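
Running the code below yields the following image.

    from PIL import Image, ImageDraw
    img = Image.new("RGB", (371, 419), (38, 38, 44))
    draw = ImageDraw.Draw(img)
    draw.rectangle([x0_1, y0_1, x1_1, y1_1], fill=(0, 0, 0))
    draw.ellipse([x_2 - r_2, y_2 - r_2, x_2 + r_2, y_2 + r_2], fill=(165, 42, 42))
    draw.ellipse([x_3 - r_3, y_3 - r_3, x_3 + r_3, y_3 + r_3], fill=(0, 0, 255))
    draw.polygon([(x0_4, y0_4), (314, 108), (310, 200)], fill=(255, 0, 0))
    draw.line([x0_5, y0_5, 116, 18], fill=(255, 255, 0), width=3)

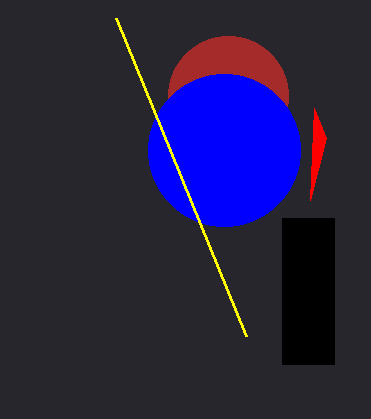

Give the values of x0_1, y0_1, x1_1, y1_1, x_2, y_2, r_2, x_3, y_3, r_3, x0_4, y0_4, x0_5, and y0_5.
x0_1 = 282; y0_1 = 218; x1_1 = 334; y1_1 = 364; x_2 = 228; y_2 = 96; r_2 = 60; x_3 = 224; y_3 = 150; r_3 = 76; x0_4 = 326; y0_4 = 138; x0_5 = 246; y0_5 = 336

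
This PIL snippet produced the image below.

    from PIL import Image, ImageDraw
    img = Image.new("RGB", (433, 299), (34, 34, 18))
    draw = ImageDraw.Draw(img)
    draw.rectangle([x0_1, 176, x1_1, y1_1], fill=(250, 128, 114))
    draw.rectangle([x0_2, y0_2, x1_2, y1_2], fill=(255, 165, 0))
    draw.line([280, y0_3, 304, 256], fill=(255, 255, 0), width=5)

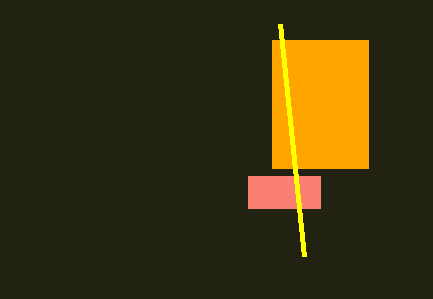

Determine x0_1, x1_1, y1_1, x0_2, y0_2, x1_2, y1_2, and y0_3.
x0_1 = 248, x1_1 = 320, y1_1 = 208, x0_2 = 272, y0_2 = 40, x1_2 = 368, y1_2 = 168, y0_3 = 24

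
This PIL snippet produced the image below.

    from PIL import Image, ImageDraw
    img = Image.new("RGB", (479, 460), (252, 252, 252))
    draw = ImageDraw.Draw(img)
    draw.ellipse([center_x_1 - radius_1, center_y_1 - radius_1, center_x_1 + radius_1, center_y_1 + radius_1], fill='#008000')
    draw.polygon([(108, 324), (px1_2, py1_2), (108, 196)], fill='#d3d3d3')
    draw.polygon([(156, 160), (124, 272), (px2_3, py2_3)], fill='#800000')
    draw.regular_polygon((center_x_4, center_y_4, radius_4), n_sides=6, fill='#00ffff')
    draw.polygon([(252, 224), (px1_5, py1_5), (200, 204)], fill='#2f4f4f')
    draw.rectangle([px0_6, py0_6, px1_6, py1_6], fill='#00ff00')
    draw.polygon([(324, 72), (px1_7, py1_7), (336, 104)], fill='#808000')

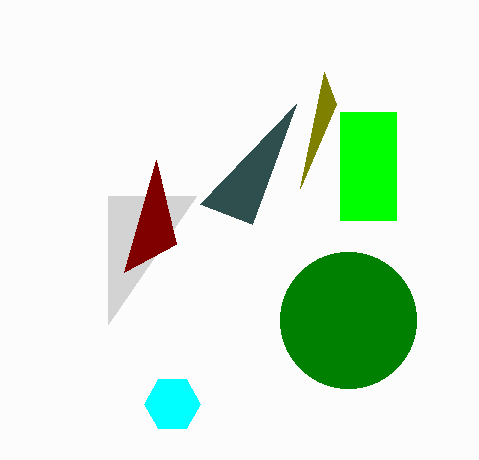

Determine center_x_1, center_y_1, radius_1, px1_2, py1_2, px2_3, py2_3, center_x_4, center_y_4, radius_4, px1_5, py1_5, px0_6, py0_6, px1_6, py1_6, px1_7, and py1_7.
center_x_1 = 348
center_y_1 = 320
radius_1 = 68
px1_2 = 196
py1_2 = 196
px2_3 = 176
py2_3 = 244
center_x_4 = 172
center_y_4 = 404
radius_4 = 28
px1_5 = 296
py1_5 = 104
px0_6 = 340
py0_6 = 112
px1_6 = 396
py1_6 = 220
px1_7 = 300
py1_7 = 188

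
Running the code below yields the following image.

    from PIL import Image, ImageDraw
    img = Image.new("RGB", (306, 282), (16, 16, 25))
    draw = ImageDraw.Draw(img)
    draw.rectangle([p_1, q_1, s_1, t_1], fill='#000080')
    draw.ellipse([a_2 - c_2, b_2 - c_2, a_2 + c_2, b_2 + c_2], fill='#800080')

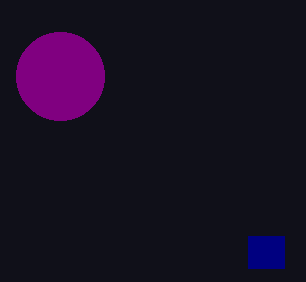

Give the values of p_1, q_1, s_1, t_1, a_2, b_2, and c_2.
p_1 = 248; q_1 = 236; s_1 = 284; t_1 = 268; a_2 = 60; b_2 = 76; c_2 = 44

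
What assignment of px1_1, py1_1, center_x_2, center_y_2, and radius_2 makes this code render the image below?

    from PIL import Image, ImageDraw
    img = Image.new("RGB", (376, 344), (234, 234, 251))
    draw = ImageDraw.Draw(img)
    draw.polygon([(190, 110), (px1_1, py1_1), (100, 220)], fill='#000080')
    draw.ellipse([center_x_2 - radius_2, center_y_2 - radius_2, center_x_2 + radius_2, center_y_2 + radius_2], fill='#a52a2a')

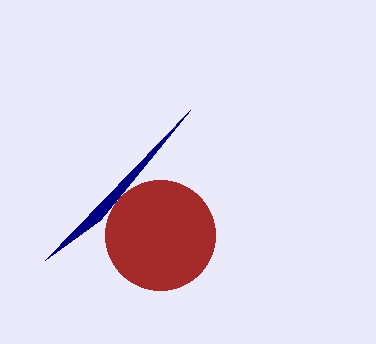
px1_1 = 45, py1_1 = 260, center_x_2 = 160, center_y_2 = 235, radius_2 = 55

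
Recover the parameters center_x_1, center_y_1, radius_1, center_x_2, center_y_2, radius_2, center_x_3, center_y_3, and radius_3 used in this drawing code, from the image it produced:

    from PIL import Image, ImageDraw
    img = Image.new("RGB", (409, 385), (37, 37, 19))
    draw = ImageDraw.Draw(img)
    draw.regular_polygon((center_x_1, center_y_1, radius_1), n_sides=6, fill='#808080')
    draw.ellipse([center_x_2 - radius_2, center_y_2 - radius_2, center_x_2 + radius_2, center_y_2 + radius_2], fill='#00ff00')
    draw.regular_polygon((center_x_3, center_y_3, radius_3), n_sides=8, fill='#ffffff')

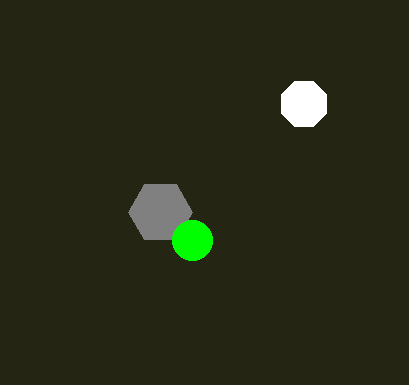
center_x_1 = 160, center_y_1 = 212, radius_1 = 32, center_x_2 = 192, center_y_2 = 240, radius_2 = 20, center_x_3 = 304, center_y_3 = 104, radius_3 = 24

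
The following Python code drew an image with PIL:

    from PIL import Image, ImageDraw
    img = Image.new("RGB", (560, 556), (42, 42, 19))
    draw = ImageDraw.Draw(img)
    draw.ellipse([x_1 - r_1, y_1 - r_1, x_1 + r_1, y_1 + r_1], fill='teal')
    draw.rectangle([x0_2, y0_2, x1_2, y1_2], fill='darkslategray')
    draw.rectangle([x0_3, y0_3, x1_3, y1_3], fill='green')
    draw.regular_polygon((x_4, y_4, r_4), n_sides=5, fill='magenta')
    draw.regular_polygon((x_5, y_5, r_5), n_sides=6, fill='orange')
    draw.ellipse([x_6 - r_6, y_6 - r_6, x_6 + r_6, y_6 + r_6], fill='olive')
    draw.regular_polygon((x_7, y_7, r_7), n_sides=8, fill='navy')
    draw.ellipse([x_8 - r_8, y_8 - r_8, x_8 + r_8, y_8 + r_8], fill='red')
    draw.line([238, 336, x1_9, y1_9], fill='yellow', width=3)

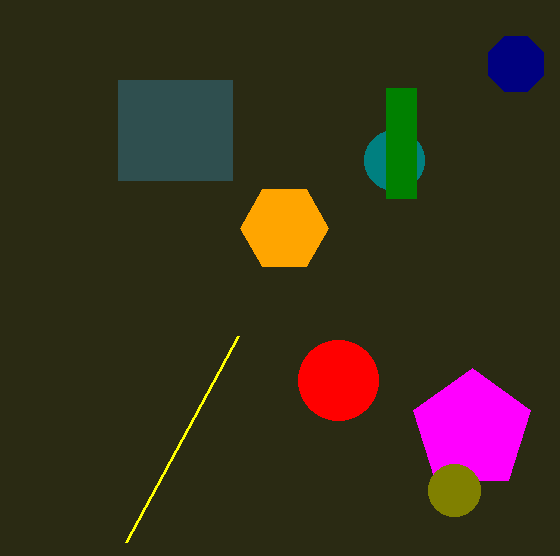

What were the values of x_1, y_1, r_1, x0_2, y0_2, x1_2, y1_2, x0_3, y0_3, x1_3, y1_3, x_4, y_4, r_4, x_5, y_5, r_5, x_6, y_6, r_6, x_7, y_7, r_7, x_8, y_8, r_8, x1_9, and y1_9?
x_1 = 394; y_1 = 160; r_1 = 30; x0_2 = 118; y0_2 = 80; x1_2 = 232; y1_2 = 180; x0_3 = 386; y0_3 = 88; x1_3 = 416; y1_3 = 198; x_4 = 472; y_4 = 430; r_4 = 62; x_5 = 284; y_5 = 228; r_5 = 44; x_6 = 454; y_6 = 490; r_6 = 26; x_7 = 516; y_7 = 64; r_7 = 30; x_8 = 338; y_8 = 380; r_8 = 40; x1_9 = 126; y1_9 = 542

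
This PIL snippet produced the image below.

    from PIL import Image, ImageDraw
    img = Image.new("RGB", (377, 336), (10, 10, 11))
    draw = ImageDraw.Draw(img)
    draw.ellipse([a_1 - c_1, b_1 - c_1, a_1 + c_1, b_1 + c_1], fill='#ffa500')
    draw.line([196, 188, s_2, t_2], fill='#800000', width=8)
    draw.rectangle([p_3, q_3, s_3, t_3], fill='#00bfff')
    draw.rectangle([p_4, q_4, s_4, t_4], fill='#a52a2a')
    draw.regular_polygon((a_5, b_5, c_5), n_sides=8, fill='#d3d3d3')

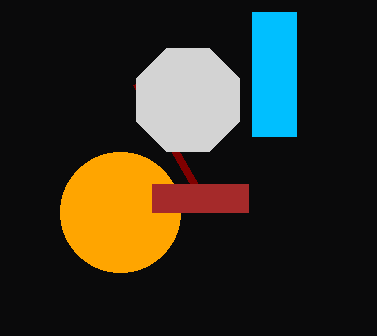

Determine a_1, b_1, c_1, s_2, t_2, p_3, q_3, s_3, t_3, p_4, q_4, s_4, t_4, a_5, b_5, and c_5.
a_1 = 120
b_1 = 212
c_1 = 60
s_2 = 136
t_2 = 84
p_3 = 252
q_3 = 12
s_3 = 296
t_3 = 136
p_4 = 152
q_4 = 184
s_4 = 248
t_4 = 212
a_5 = 188
b_5 = 100
c_5 = 56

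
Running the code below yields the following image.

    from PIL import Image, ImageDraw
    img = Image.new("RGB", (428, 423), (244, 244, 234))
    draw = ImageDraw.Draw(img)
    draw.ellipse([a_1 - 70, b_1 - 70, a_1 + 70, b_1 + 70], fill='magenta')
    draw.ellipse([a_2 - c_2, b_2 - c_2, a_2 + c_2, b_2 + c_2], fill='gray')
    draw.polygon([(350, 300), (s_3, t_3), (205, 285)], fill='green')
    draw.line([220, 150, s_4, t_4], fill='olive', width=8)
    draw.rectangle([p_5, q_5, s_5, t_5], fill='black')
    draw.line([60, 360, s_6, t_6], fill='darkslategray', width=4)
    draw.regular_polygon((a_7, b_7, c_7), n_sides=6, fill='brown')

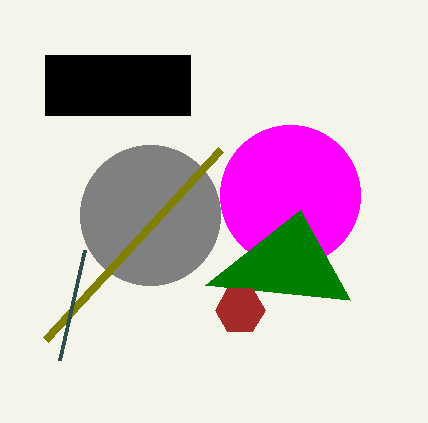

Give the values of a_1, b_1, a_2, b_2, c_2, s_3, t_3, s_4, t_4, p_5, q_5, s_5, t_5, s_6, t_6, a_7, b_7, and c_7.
a_1 = 290
b_1 = 195
a_2 = 150
b_2 = 215
c_2 = 70
s_3 = 300
t_3 = 210
s_4 = 45
t_4 = 340
p_5 = 45
q_5 = 55
s_5 = 190
t_5 = 115
s_6 = 85
t_6 = 250
a_7 = 240
b_7 = 310
c_7 = 25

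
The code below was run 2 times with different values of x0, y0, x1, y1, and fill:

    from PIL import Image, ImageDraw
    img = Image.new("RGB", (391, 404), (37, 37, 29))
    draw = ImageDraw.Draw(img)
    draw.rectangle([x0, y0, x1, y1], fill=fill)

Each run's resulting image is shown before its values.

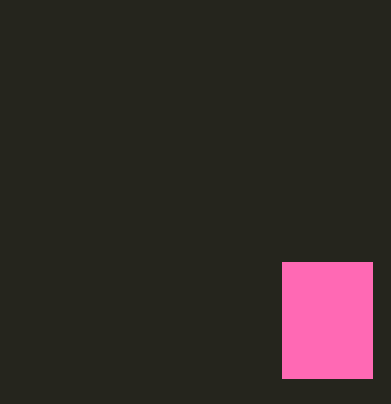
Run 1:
x0 = 282; y0 = 262; x1 = 372; y1 = 378; fill = 'hotpink'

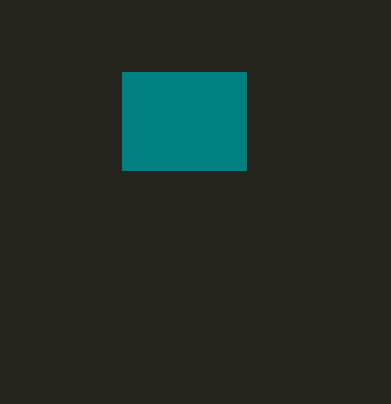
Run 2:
x0 = 122
y0 = 72
x1 = 246
y1 = 170
fill = 'teal'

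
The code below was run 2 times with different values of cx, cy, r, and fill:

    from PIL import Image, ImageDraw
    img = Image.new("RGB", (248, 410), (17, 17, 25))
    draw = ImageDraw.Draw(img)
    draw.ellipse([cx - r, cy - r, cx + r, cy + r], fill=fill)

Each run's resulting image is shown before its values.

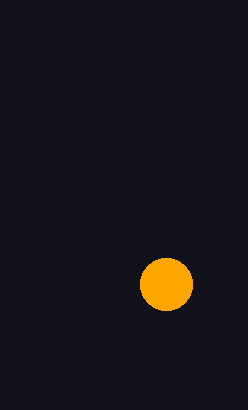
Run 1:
cx = 166; cy = 284; r = 26; fill = 'orange'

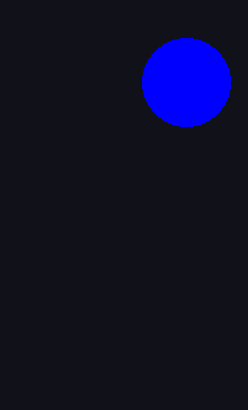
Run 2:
cx = 186
cy = 82
r = 44
fill = 'blue'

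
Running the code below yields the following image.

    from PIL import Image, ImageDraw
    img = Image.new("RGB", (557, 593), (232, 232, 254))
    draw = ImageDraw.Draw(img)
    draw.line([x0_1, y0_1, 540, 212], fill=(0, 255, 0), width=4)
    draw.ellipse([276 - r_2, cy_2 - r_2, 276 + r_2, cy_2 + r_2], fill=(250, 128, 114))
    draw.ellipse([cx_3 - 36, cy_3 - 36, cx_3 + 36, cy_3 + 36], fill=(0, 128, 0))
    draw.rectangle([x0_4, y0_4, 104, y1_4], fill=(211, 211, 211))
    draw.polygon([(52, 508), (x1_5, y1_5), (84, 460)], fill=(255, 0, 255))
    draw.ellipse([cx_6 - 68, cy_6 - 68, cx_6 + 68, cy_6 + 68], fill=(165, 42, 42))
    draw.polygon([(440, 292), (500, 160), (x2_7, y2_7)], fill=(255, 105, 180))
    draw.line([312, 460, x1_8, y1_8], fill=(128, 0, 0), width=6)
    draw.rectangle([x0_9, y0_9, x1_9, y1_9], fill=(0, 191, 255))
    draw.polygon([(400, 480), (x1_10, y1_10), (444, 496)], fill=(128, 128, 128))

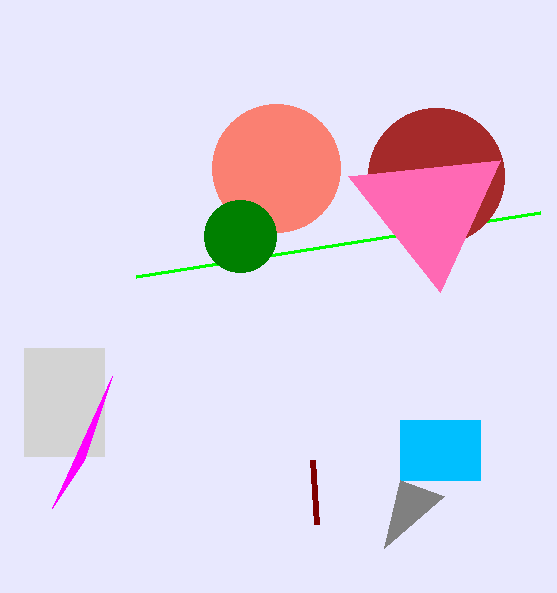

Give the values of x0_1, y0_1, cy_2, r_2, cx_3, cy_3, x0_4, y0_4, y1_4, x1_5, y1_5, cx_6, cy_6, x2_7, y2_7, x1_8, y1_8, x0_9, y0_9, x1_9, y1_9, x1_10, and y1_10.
x0_1 = 136; y0_1 = 276; cy_2 = 168; r_2 = 64; cx_3 = 240; cy_3 = 236; x0_4 = 24; y0_4 = 348; y1_4 = 456; x1_5 = 112; y1_5 = 376; cx_6 = 436; cy_6 = 176; x2_7 = 348; y2_7 = 176; x1_8 = 316; y1_8 = 524; x0_9 = 400; y0_9 = 420; x1_9 = 480; y1_9 = 480; x1_10 = 384; y1_10 = 548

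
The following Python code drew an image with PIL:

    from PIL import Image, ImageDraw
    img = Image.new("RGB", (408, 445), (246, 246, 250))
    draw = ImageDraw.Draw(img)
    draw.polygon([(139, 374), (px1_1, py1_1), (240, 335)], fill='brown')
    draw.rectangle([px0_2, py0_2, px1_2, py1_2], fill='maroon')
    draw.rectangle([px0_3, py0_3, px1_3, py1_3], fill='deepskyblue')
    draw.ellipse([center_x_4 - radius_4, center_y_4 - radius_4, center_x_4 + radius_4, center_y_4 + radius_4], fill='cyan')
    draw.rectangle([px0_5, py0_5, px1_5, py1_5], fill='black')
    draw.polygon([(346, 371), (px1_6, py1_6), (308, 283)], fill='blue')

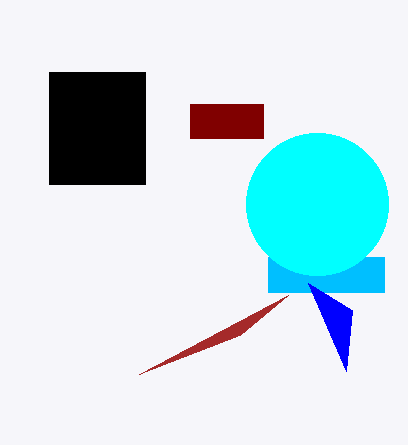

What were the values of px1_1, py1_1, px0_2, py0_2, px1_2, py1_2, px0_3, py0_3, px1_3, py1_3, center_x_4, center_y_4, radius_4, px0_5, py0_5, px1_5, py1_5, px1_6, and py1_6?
px1_1 = 288, py1_1 = 295, px0_2 = 190, py0_2 = 104, px1_2 = 263, py1_2 = 138, px0_3 = 268, py0_3 = 257, px1_3 = 384, py1_3 = 292, center_x_4 = 317, center_y_4 = 204, radius_4 = 71, px0_5 = 49, py0_5 = 72, px1_5 = 145, py1_5 = 184, px1_6 = 352, py1_6 = 310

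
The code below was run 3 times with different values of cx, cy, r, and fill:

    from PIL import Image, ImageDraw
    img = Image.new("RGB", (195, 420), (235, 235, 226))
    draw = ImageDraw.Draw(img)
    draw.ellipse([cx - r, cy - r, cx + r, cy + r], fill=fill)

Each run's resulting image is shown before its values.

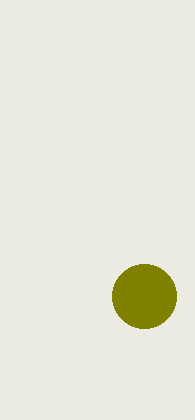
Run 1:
cx = 144; cy = 296; r = 32; fill = 'olive'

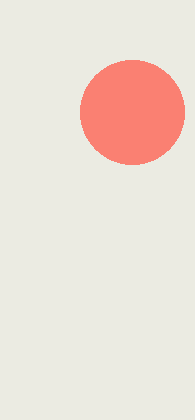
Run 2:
cx = 132; cy = 112; r = 52; fill = 'salmon'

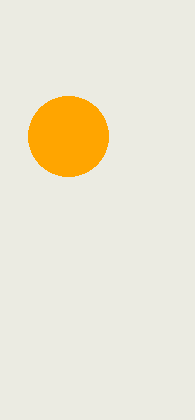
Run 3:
cx = 68
cy = 136
r = 40
fill = 'orange'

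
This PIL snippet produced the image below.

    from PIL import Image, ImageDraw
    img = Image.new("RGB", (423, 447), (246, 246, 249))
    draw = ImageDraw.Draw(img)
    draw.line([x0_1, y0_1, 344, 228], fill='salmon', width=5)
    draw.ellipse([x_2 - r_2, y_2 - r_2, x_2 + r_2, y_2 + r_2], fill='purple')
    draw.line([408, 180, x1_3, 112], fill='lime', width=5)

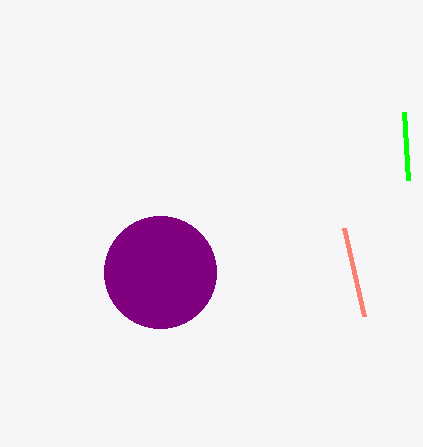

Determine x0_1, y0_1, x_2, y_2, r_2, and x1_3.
x0_1 = 364; y0_1 = 316; x_2 = 160; y_2 = 272; r_2 = 56; x1_3 = 404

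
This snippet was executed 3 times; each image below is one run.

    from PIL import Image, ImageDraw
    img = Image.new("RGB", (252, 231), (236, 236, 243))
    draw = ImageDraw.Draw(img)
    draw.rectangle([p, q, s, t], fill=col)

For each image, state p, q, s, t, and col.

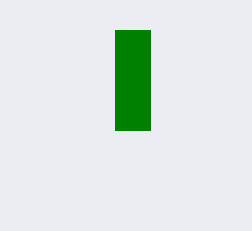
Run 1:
p = 115, q = 30, s = 150, t = 130, col = 'green'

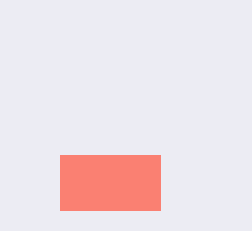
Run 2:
p = 60; q = 155; s = 160; t = 210; col = 'salmon'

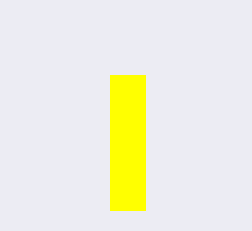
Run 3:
p = 110; q = 75; s = 145; t = 210; col = 'yellow'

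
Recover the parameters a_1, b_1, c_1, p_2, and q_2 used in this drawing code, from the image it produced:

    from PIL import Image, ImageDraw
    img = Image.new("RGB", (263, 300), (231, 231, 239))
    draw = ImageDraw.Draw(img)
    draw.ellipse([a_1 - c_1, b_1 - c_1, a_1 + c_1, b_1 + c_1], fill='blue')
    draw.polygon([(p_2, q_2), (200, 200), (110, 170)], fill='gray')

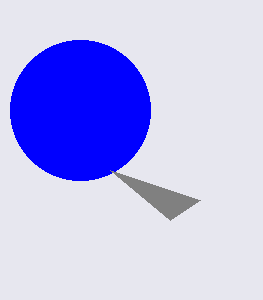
a_1 = 80, b_1 = 110, c_1 = 70, p_2 = 170, q_2 = 220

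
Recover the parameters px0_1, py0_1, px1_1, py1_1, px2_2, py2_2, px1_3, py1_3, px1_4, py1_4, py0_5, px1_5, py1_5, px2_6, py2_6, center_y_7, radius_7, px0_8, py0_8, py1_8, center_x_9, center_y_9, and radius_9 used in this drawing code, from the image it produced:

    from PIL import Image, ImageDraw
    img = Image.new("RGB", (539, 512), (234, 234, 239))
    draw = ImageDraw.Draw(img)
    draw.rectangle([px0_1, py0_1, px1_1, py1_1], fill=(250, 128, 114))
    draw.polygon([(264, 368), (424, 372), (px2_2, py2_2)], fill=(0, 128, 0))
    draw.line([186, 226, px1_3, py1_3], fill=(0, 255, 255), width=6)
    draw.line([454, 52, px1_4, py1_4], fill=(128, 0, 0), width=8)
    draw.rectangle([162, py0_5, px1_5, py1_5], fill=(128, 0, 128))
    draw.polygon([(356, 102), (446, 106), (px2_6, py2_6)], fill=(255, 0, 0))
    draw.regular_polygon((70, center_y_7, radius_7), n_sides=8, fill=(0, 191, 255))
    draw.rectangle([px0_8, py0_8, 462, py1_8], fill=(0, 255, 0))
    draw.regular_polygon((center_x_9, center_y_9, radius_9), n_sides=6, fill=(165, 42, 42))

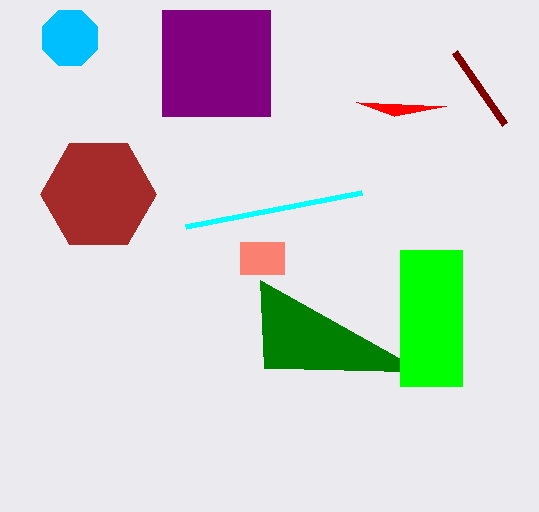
px0_1 = 240
py0_1 = 242
px1_1 = 284
py1_1 = 274
px2_2 = 260
py2_2 = 280
px1_3 = 362
py1_3 = 192
px1_4 = 504
py1_4 = 124
py0_5 = 10
px1_5 = 270
py1_5 = 116
px2_6 = 394
py2_6 = 116
center_y_7 = 38
radius_7 = 30
px0_8 = 400
py0_8 = 250
py1_8 = 386
center_x_9 = 98
center_y_9 = 194
radius_9 = 58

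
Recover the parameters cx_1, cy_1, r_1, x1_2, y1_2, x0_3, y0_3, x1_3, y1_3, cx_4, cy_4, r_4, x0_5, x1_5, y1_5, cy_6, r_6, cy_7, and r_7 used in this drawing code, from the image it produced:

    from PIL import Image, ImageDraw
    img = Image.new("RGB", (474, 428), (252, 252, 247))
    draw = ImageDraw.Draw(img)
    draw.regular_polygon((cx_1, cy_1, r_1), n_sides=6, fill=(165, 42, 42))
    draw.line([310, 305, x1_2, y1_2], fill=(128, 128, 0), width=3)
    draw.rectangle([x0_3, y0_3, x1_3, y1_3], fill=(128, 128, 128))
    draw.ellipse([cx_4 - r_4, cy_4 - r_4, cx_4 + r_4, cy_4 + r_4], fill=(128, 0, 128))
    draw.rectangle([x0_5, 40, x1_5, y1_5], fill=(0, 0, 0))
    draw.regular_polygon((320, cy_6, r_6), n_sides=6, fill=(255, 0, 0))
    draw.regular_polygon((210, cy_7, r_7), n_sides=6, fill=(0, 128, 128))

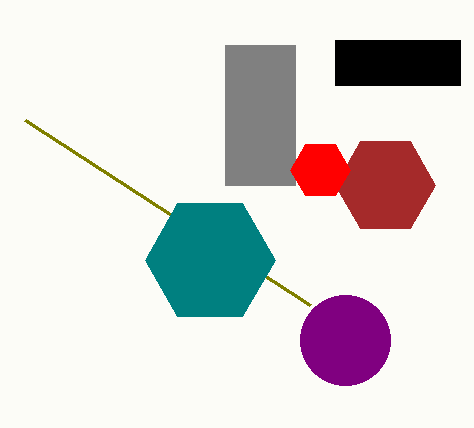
cx_1 = 385
cy_1 = 185
r_1 = 50
x1_2 = 25
y1_2 = 120
x0_3 = 225
y0_3 = 45
x1_3 = 295
y1_3 = 185
cx_4 = 345
cy_4 = 340
r_4 = 45
x0_5 = 335
x1_5 = 460
y1_5 = 85
cy_6 = 170
r_6 = 30
cy_7 = 260
r_7 = 65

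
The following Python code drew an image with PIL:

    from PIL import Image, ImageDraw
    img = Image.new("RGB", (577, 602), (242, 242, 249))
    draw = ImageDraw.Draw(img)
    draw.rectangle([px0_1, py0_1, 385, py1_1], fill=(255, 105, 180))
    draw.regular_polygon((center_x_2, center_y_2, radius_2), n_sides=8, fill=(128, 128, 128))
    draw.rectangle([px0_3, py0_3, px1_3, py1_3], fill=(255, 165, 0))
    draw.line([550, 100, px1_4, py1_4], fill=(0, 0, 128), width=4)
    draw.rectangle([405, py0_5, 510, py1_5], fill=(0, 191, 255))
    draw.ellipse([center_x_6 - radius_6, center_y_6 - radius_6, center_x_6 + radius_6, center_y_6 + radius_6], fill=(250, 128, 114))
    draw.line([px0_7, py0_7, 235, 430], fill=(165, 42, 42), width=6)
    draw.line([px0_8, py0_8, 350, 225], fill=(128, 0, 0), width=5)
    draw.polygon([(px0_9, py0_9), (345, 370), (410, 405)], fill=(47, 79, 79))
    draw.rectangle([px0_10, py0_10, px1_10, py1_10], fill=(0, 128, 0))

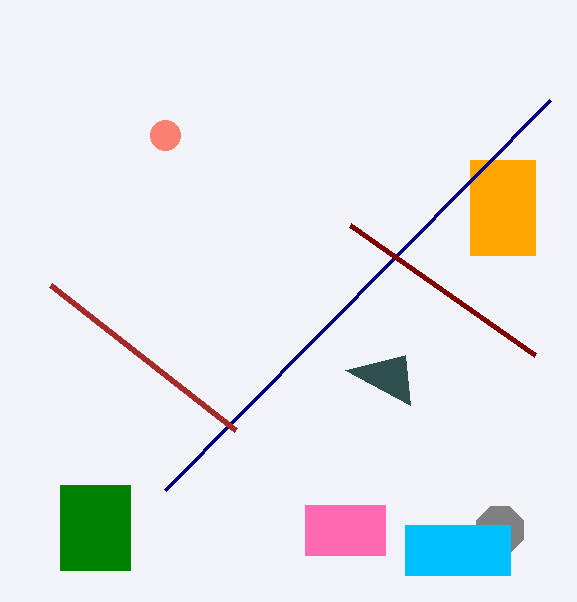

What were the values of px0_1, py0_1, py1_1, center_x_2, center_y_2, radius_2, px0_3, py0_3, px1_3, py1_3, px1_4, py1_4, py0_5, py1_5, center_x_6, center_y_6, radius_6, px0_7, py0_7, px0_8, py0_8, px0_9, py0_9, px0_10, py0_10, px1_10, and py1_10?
px0_1 = 305; py0_1 = 505; py1_1 = 555; center_x_2 = 500; center_y_2 = 530; radius_2 = 25; px0_3 = 470; py0_3 = 160; px1_3 = 535; py1_3 = 255; px1_4 = 165; py1_4 = 490; py0_5 = 525; py1_5 = 575; center_x_6 = 165; center_y_6 = 135; radius_6 = 15; px0_7 = 50; py0_7 = 285; px0_8 = 535; py0_8 = 355; px0_9 = 405; py0_9 = 355; px0_10 = 60; py0_10 = 485; px1_10 = 130; py1_10 = 570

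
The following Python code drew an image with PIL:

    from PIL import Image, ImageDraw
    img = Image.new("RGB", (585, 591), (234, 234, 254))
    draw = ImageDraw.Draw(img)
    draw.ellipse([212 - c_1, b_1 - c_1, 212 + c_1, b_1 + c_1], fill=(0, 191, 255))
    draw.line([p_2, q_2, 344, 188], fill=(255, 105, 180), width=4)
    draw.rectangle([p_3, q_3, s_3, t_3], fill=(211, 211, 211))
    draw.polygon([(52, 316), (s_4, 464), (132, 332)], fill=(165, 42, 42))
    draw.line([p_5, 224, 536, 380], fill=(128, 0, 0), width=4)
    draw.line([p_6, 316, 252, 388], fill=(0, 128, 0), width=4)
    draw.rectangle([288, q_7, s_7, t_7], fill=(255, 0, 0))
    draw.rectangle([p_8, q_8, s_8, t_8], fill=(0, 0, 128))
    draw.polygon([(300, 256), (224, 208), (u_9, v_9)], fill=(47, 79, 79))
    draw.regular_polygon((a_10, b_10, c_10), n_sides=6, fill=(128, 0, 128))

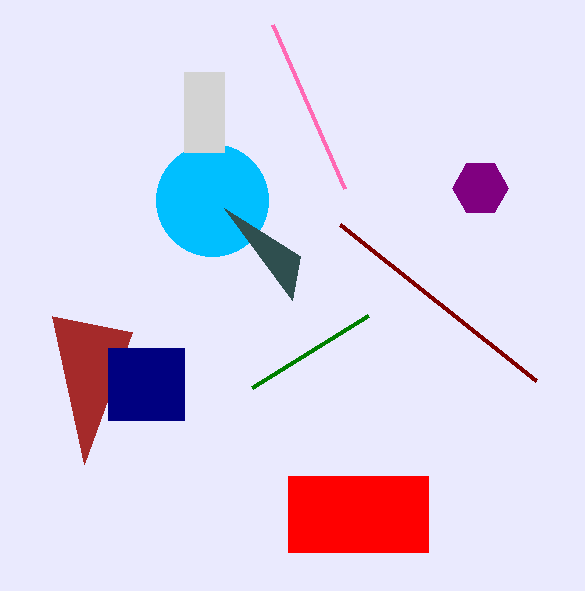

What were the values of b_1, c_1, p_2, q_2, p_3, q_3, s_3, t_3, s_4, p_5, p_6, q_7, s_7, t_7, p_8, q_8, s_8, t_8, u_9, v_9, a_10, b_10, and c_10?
b_1 = 200; c_1 = 56; p_2 = 272; q_2 = 24; p_3 = 184; q_3 = 72; s_3 = 224; t_3 = 152; s_4 = 84; p_5 = 340; p_6 = 368; q_7 = 476; s_7 = 428; t_7 = 552; p_8 = 108; q_8 = 348; s_8 = 184; t_8 = 420; u_9 = 292; v_9 = 300; a_10 = 480; b_10 = 188; c_10 = 28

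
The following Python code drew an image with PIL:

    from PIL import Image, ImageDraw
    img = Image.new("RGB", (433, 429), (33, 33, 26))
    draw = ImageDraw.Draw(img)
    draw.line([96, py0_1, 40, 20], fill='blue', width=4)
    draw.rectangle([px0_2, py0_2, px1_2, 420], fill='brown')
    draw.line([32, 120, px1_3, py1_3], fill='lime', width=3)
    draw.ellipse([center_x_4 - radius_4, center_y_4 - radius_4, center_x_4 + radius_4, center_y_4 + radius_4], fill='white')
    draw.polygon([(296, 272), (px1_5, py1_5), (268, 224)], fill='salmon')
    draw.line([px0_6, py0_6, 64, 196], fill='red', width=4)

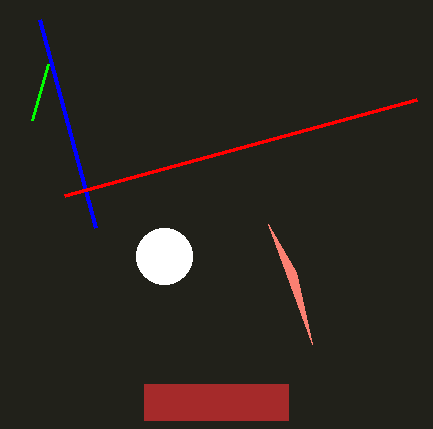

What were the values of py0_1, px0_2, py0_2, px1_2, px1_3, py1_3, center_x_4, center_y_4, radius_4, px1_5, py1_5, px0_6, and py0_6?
py0_1 = 228; px0_2 = 144; py0_2 = 384; px1_2 = 288; px1_3 = 48; py1_3 = 64; center_x_4 = 164; center_y_4 = 256; radius_4 = 28; px1_5 = 312; py1_5 = 344; px0_6 = 416; py0_6 = 100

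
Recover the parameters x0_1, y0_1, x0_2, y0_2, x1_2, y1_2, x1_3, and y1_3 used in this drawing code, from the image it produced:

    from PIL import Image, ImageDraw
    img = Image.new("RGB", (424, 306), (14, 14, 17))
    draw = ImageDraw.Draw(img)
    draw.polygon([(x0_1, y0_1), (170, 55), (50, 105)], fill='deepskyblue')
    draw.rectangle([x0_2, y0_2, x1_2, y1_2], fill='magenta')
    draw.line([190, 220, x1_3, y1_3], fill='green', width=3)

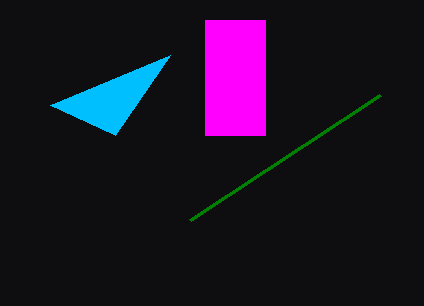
x0_1 = 115
y0_1 = 135
x0_2 = 205
y0_2 = 20
x1_2 = 265
y1_2 = 135
x1_3 = 380
y1_3 = 95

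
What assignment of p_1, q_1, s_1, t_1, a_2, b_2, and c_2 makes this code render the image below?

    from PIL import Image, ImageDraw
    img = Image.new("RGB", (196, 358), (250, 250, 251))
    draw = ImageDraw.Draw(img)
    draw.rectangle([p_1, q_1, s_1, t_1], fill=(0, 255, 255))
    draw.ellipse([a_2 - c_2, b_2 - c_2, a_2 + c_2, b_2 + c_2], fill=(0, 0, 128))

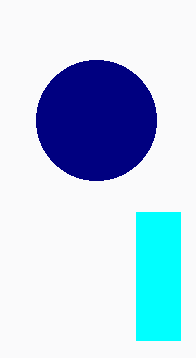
p_1 = 136
q_1 = 212
s_1 = 180
t_1 = 340
a_2 = 96
b_2 = 120
c_2 = 60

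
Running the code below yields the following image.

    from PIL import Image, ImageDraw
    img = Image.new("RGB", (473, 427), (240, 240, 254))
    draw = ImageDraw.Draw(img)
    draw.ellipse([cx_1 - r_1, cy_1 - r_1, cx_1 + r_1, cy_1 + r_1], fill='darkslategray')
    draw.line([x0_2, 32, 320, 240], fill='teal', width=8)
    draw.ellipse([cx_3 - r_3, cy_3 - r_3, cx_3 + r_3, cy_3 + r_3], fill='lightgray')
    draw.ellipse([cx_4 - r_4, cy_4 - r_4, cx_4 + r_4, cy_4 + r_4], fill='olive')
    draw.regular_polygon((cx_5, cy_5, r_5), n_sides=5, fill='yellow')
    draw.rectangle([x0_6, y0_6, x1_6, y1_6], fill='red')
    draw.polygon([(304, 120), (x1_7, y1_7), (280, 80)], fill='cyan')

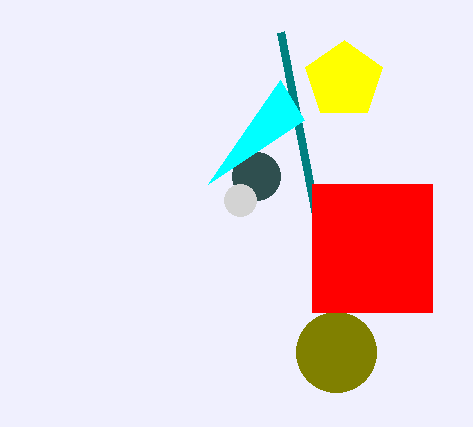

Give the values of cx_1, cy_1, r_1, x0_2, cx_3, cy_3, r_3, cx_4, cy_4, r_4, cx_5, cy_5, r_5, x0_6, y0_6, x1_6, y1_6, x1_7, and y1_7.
cx_1 = 256, cy_1 = 176, r_1 = 24, x0_2 = 280, cx_3 = 240, cy_3 = 200, r_3 = 16, cx_4 = 336, cy_4 = 352, r_4 = 40, cx_5 = 344, cy_5 = 80, r_5 = 40, x0_6 = 312, y0_6 = 184, x1_6 = 432, y1_6 = 312, x1_7 = 208, y1_7 = 184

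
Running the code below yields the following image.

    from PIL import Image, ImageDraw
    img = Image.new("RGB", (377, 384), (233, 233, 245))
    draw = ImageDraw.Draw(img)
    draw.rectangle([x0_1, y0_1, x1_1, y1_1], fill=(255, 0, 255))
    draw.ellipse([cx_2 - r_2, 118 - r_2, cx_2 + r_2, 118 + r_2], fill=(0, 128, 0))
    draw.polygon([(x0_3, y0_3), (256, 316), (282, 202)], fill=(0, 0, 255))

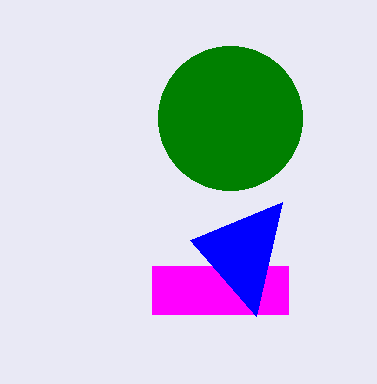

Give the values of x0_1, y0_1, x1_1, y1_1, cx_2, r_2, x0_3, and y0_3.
x0_1 = 152; y0_1 = 266; x1_1 = 288; y1_1 = 314; cx_2 = 230; r_2 = 72; x0_3 = 190; y0_3 = 240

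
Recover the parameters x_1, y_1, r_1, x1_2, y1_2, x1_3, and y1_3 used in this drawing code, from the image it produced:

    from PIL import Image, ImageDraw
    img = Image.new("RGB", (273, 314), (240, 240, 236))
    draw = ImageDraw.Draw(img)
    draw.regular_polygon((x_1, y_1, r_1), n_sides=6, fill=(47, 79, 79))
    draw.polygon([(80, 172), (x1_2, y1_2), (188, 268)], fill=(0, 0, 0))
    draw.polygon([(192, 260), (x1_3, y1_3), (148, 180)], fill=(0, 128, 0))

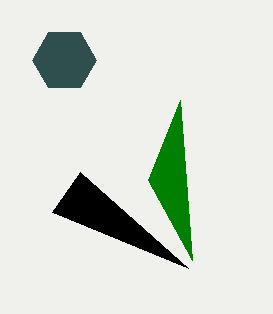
x_1 = 64; y_1 = 60; r_1 = 32; x1_2 = 52; y1_2 = 212; x1_3 = 180; y1_3 = 100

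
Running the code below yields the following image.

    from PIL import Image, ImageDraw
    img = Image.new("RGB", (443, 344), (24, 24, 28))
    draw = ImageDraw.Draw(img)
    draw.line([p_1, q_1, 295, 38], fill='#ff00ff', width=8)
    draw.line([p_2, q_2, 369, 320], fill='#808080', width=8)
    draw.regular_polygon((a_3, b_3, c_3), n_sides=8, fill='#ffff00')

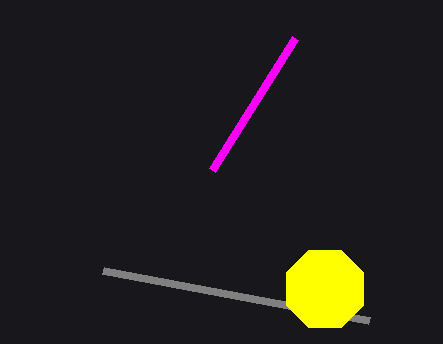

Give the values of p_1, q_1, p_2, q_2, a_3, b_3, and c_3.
p_1 = 212
q_1 = 170
p_2 = 103
q_2 = 270
a_3 = 325
b_3 = 289
c_3 = 42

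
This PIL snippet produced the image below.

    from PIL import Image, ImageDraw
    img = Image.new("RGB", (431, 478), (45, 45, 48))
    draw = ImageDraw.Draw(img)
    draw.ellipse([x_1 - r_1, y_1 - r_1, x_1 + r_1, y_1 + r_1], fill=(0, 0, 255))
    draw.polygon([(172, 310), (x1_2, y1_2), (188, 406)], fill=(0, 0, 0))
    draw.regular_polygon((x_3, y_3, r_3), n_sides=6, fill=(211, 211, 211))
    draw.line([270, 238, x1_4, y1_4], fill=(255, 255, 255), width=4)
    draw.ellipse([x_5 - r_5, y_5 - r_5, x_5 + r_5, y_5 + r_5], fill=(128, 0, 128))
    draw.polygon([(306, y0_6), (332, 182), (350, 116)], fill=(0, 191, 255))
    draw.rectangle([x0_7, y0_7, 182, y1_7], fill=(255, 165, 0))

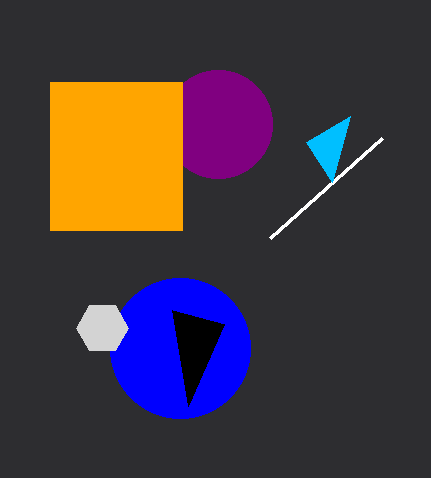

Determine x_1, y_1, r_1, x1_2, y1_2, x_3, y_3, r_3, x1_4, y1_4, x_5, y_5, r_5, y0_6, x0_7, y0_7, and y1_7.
x_1 = 180
y_1 = 348
r_1 = 70
x1_2 = 224
y1_2 = 324
x_3 = 102
y_3 = 328
r_3 = 26
x1_4 = 382
y1_4 = 138
x_5 = 218
y_5 = 124
r_5 = 54
y0_6 = 142
x0_7 = 50
y0_7 = 82
y1_7 = 230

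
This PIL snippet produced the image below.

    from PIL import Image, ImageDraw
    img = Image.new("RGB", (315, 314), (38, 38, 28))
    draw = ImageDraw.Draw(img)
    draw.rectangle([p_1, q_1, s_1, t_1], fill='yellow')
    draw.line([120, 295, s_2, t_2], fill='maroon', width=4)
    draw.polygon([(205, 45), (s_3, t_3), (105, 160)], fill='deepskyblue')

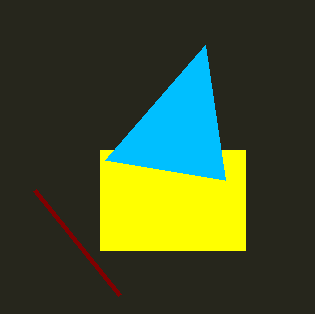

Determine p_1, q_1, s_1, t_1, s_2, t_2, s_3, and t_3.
p_1 = 100, q_1 = 150, s_1 = 245, t_1 = 250, s_2 = 35, t_2 = 190, s_3 = 225, t_3 = 180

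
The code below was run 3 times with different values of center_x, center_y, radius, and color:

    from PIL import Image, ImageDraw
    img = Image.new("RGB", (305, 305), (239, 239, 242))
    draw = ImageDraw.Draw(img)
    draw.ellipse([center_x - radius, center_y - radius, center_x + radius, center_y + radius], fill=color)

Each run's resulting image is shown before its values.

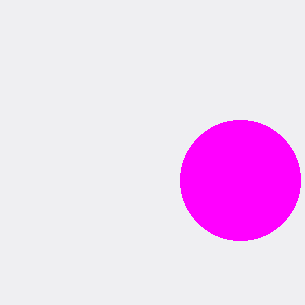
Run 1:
center_x = 240; center_y = 180; radius = 60; color = 'magenta'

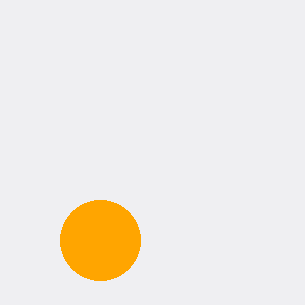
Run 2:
center_x = 100, center_y = 240, radius = 40, color = 'orange'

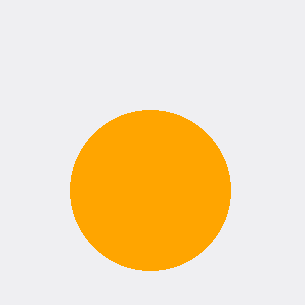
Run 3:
center_x = 150
center_y = 190
radius = 80
color = 'orange'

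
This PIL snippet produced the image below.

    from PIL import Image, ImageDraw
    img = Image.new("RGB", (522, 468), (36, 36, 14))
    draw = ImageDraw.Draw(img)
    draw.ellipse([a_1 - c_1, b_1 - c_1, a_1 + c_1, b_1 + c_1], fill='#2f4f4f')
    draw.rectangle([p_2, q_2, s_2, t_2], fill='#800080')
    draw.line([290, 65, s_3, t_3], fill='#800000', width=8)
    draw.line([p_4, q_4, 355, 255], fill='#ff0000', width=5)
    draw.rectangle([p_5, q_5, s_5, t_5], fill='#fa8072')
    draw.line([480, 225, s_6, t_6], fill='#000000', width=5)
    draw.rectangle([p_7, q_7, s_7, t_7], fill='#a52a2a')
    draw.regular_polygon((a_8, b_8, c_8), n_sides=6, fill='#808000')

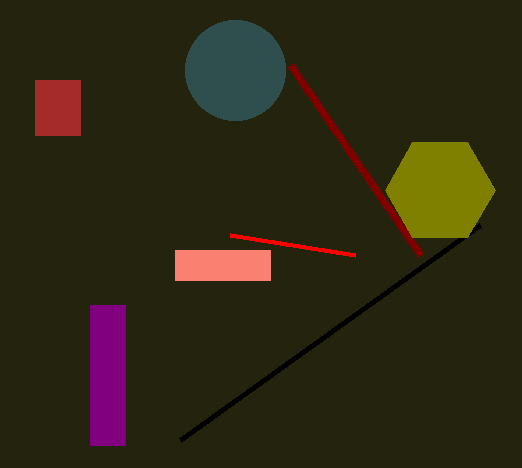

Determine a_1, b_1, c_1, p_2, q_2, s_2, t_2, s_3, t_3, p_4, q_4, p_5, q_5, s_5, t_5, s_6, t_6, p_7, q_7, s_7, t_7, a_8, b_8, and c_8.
a_1 = 235; b_1 = 70; c_1 = 50; p_2 = 90; q_2 = 305; s_2 = 125; t_2 = 445; s_3 = 420; t_3 = 255; p_4 = 230; q_4 = 235; p_5 = 175; q_5 = 250; s_5 = 270; t_5 = 280; s_6 = 180; t_6 = 440; p_7 = 35; q_7 = 80; s_7 = 80; t_7 = 135; a_8 = 440; b_8 = 190; c_8 = 55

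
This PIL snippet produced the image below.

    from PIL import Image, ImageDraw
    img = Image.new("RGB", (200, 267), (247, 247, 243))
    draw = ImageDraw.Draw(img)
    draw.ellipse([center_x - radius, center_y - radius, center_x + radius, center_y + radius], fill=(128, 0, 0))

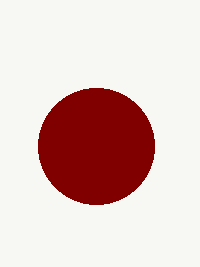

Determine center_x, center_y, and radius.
center_x = 96; center_y = 146; radius = 58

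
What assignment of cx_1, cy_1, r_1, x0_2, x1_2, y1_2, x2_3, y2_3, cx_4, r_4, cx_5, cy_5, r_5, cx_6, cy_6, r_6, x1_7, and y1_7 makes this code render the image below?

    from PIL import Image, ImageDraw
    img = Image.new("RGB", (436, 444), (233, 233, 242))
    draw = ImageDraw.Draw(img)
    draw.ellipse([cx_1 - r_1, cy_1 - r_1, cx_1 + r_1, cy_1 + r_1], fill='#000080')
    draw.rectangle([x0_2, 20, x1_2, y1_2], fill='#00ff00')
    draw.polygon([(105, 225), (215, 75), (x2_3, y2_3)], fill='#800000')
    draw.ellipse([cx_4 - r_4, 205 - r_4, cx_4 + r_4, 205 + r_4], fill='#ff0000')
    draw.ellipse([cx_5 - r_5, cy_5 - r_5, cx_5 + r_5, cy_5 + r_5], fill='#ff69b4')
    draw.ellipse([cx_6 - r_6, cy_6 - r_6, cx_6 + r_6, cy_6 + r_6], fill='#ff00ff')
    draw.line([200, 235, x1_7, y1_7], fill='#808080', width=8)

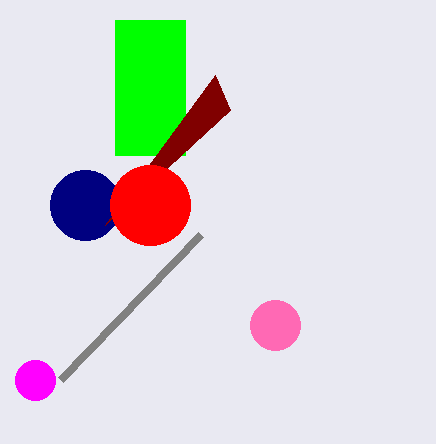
cx_1 = 85
cy_1 = 205
r_1 = 35
x0_2 = 115
x1_2 = 185
y1_2 = 155
x2_3 = 230
y2_3 = 110
cx_4 = 150
r_4 = 40
cx_5 = 275
cy_5 = 325
r_5 = 25
cx_6 = 35
cy_6 = 380
r_6 = 20
x1_7 = 60
y1_7 = 380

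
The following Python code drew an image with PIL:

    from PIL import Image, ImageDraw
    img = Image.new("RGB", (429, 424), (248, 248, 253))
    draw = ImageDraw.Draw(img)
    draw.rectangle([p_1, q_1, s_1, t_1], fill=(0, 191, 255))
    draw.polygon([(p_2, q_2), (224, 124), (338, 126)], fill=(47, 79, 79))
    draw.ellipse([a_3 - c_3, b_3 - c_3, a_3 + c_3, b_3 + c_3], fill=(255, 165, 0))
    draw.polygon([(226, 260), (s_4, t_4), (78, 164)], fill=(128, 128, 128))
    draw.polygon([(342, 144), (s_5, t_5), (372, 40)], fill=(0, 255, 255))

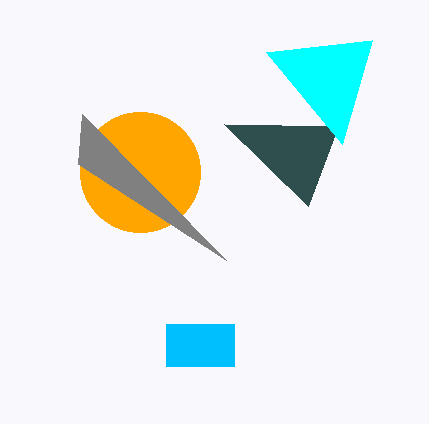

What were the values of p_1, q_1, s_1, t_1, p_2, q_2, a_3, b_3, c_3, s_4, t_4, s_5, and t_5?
p_1 = 166, q_1 = 324, s_1 = 234, t_1 = 366, p_2 = 308, q_2 = 206, a_3 = 140, b_3 = 172, c_3 = 60, s_4 = 82, t_4 = 114, s_5 = 266, t_5 = 52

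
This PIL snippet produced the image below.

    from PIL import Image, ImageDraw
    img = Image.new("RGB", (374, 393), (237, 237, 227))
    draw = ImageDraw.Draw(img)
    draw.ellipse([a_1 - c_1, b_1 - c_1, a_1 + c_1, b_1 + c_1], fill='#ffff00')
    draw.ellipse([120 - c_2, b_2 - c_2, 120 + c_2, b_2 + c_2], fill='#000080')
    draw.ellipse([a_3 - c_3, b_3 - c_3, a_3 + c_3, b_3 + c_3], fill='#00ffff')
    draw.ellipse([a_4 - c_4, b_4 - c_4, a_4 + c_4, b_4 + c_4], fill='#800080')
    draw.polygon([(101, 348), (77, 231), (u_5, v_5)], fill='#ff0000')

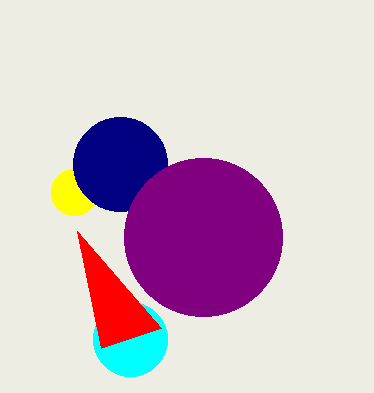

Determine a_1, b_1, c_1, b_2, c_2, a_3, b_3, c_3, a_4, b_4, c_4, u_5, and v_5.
a_1 = 74; b_1 = 192; c_1 = 23; b_2 = 164; c_2 = 47; a_3 = 130; b_3 = 339; c_3 = 37; a_4 = 203; b_4 = 237; c_4 = 79; u_5 = 161; v_5 = 328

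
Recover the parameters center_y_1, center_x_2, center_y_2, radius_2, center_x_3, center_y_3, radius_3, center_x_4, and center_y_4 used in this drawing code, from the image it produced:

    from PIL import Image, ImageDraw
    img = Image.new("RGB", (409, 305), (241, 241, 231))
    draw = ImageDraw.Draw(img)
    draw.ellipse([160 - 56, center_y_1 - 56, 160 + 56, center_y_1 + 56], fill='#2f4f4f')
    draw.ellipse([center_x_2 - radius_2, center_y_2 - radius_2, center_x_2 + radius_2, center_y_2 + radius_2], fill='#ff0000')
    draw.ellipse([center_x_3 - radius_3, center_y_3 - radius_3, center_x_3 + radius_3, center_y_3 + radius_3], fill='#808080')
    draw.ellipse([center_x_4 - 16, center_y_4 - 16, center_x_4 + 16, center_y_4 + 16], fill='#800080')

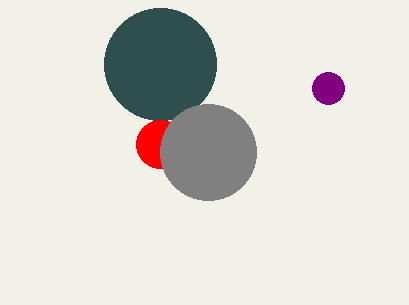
center_y_1 = 64; center_x_2 = 160; center_y_2 = 144; radius_2 = 24; center_x_3 = 208; center_y_3 = 152; radius_3 = 48; center_x_4 = 328; center_y_4 = 88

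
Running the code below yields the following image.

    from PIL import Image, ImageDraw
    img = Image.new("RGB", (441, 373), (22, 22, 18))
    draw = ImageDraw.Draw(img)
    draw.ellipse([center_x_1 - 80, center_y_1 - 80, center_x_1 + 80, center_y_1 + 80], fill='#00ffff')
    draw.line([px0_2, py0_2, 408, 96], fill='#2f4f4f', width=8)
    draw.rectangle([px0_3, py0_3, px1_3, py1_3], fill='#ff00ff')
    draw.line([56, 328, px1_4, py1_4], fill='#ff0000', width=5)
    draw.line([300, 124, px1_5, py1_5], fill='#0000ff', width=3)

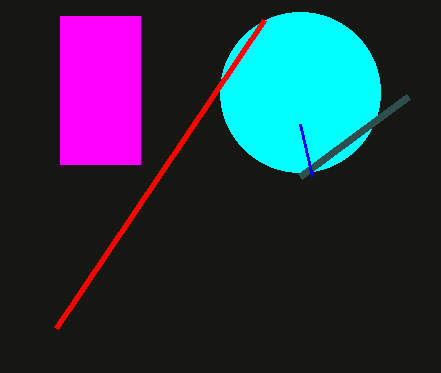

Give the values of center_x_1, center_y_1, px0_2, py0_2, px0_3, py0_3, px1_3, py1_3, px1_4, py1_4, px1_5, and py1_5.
center_x_1 = 300; center_y_1 = 92; px0_2 = 300; py0_2 = 176; px0_3 = 60; py0_3 = 16; px1_3 = 140; py1_3 = 164; px1_4 = 264; py1_4 = 20; px1_5 = 312; py1_5 = 176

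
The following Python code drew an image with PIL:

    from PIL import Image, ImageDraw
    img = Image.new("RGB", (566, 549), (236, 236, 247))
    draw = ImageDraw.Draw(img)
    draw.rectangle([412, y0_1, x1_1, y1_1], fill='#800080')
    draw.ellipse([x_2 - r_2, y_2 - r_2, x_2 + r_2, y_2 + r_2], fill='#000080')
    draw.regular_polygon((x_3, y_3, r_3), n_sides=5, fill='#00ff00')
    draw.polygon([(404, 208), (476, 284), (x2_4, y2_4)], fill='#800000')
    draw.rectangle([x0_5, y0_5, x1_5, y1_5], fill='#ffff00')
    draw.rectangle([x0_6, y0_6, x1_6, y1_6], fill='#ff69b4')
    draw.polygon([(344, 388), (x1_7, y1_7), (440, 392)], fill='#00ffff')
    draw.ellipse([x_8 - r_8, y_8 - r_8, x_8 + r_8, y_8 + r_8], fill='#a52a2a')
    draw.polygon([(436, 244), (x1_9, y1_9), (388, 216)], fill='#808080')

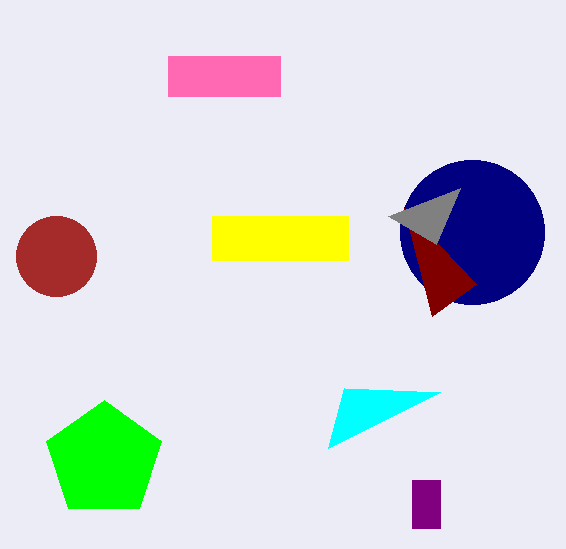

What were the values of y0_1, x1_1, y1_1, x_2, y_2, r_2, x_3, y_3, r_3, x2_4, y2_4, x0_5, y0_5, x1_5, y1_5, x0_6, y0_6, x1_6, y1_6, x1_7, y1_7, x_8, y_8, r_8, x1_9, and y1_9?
y0_1 = 480
x1_1 = 440
y1_1 = 528
x_2 = 472
y_2 = 232
r_2 = 72
x_3 = 104
y_3 = 460
r_3 = 60
x2_4 = 432
y2_4 = 316
x0_5 = 212
y0_5 = 216
x1_5 = 348
y1_5 = 260
x0_6 = 168
y0_6 = 56
x1_6 = 280
y1_6 = 96
x1_7 = 328
y1_7 = 448
x_8 = 56
y_8 = 256
r_8 = 40
x1_9 = 460
y1_9 = 188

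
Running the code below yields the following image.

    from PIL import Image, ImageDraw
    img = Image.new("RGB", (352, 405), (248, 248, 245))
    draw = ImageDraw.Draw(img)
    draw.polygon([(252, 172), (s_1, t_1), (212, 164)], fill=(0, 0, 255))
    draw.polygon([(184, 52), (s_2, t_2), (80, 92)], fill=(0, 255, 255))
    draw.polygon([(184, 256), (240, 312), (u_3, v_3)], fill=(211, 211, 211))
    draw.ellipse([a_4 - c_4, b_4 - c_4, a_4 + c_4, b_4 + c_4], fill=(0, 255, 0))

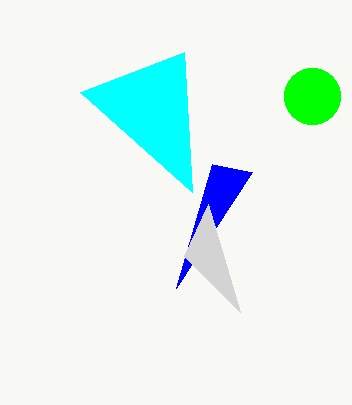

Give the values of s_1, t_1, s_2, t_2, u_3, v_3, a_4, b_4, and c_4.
s_1 = 176, t_1 = 288, s_2 = 192, t_2 = 192, u_3 = 208, v_3 = 204, a_4 = 312, b_4 = 96, c_4 = 28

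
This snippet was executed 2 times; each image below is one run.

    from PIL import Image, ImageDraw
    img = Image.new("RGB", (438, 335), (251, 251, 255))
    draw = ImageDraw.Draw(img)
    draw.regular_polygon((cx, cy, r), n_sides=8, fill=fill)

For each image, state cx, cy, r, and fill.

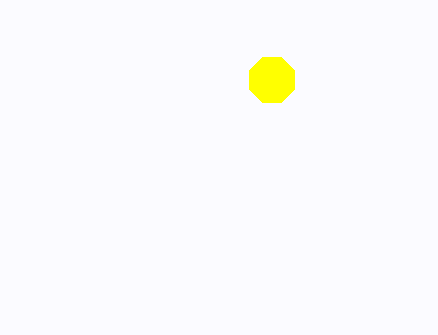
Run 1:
cx = 272, cy = 80, r = 24, fill = 'yellow'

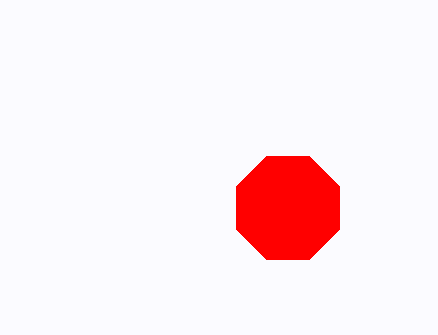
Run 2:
cx = 288
cy = 208
r = 56
fill = 'red'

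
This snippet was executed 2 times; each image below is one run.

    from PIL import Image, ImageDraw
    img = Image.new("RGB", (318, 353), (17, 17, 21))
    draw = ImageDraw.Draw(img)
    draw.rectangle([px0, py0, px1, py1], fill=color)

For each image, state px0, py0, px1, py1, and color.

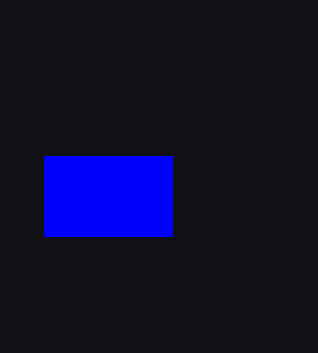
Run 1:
px0 = 44, py0 = 156, px1 = 172, py1 = 236, color = 'blue'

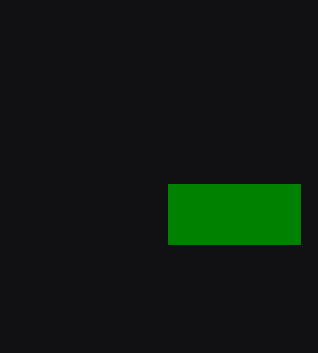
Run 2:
px0 = 168, py0 = 184, px1 = 300, py1 = 244, color = 'green'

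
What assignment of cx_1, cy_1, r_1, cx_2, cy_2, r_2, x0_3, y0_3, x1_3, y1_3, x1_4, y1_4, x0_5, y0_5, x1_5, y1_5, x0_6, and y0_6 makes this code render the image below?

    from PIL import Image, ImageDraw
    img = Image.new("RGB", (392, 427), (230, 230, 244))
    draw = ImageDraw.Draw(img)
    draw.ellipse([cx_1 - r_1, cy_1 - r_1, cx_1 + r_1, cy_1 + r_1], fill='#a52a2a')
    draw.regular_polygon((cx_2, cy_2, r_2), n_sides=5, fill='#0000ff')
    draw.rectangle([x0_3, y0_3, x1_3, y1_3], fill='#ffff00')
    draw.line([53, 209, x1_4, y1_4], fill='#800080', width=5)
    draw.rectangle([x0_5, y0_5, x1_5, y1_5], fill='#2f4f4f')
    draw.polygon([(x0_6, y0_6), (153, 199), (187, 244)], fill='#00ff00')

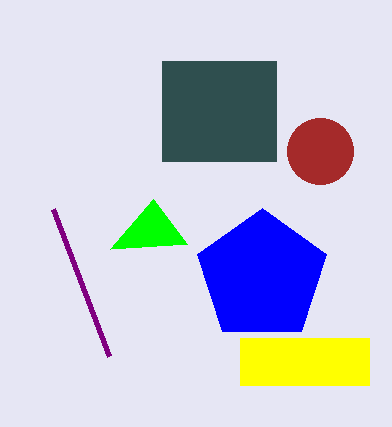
cx_1 = 320, cy_1 = 151, r_1 = 33, cx_2 = 262, cy_2 = 276, r_2 = 68, x0_3 = 240, y0_3 = 338, x1_3 = 369, y1_3 = 385, x1_4 = 109, y1_4 = 356, x0_5 = 162, y0_5 = 61, x1_5 = 276, y1_5 = 161, x0_6 = 110, y0_6 = 249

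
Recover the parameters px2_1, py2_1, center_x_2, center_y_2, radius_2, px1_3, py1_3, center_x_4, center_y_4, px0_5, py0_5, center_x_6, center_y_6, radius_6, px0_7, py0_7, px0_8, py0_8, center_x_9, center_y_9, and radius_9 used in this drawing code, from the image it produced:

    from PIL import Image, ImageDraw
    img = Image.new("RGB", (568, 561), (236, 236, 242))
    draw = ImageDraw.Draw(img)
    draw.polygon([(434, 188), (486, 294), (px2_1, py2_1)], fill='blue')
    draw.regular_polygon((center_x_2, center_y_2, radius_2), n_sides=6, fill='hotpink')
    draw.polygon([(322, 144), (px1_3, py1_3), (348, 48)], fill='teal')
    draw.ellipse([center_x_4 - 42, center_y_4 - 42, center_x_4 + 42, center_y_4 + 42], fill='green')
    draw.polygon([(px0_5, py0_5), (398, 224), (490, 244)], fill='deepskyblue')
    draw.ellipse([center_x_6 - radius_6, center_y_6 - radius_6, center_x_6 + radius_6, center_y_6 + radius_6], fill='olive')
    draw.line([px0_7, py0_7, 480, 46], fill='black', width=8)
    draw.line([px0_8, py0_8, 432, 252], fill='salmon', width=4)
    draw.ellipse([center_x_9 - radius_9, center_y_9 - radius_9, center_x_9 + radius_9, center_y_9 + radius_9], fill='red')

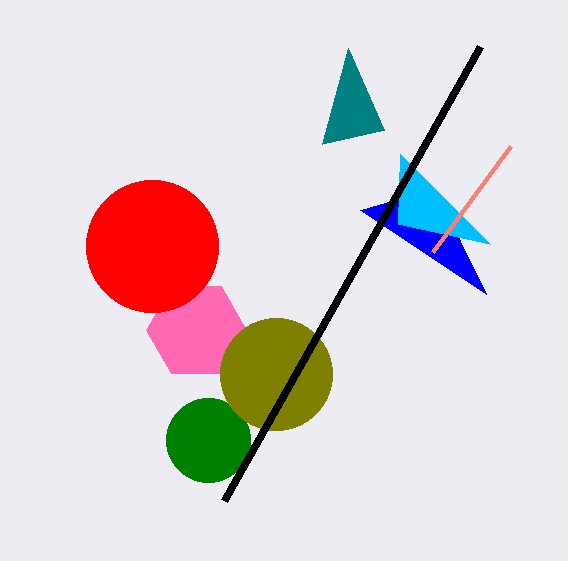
px2_1 = 360; py2_1 = 210; center_x_2 = 196; center_y_2 = 330; radius_2 = 50; px1_3 = 384; py1_3 = 130; center_x_4 = 208; center_y_4 = 440; px0_5 = 400; py0_5 = 154; center_x_6 = 276; center_y_6 = 374; radius_6 = 56; px0_7 = 224; py0_7 = 500; px0_8 = 510; py0_8 = 146; center_x_9 = 152; center_y_9 = 246; radius_9 = 66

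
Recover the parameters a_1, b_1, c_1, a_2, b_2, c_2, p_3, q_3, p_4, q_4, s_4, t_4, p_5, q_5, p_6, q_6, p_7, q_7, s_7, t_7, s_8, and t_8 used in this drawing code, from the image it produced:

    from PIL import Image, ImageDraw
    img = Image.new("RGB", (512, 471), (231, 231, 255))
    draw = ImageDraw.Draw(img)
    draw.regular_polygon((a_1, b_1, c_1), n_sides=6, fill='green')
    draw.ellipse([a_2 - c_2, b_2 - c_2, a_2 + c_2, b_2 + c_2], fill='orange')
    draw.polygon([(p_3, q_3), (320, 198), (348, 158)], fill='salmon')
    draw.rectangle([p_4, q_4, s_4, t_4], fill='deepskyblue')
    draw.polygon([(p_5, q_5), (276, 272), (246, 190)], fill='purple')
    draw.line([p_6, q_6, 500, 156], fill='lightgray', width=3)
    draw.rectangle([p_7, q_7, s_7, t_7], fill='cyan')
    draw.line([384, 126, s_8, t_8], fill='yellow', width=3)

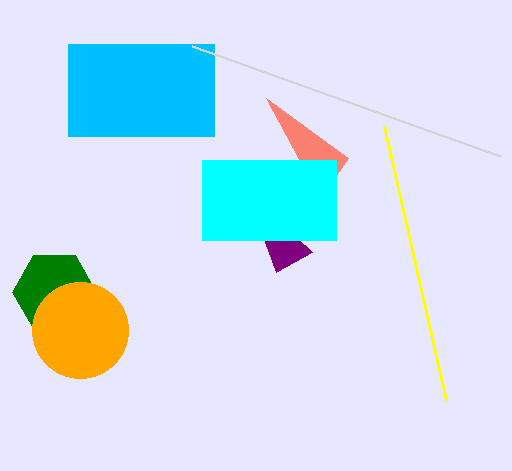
a_1 = 54; b_1 = 292; c_1 = 42; a_2 = 80; b_2 = 330; c_2 = 48; p_3 = 266; q_3 = 98; p_4 = 68; q_4 = 44; s_4 = 214; t_4 = 136; p_5 = 312; q_5 = 252; p_6 = 192; q_6 = 46; p_7 = 202; q_7 = 160; s_7 = 336; t_7 = 240; s_8 = 446; t_8 = 400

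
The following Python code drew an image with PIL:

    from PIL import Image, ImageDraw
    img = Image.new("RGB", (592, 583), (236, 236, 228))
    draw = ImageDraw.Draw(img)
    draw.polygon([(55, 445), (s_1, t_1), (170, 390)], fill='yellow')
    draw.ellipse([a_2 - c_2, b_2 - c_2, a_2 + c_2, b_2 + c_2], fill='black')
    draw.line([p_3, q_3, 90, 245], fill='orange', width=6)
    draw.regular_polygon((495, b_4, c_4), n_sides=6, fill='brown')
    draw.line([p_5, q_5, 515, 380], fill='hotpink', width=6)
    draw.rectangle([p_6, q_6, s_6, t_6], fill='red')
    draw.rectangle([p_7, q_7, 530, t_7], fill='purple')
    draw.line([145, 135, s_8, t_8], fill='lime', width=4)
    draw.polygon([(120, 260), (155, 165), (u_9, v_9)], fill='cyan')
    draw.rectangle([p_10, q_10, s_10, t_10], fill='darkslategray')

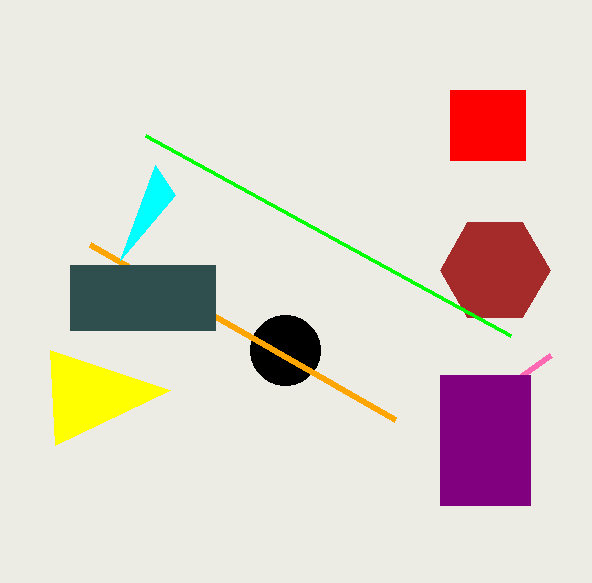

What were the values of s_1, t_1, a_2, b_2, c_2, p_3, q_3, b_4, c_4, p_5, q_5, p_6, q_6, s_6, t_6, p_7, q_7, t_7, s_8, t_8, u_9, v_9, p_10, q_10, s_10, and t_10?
s_1 = 50; t_1 = 350; a_2 = 285; b_2 = 350; c_2 = 35; p_3 = 395; q_3 = 420; b_4 = 270; c_4 = 55; p_5 = 550; q_5 = 355; p_6 = 450; q_6 = 90; s_6 = 525; t_6 = 160; p_7 = 440; q_7 = 375; t_7 = 505; s_8 = 510; t_8 = 335; u_9 = 175; v_9 = 195; p_10 = 70; q_10 = 265; s_10 = 215; t_10 = 330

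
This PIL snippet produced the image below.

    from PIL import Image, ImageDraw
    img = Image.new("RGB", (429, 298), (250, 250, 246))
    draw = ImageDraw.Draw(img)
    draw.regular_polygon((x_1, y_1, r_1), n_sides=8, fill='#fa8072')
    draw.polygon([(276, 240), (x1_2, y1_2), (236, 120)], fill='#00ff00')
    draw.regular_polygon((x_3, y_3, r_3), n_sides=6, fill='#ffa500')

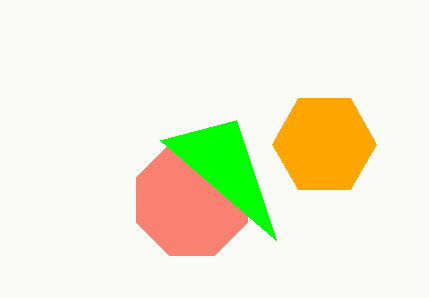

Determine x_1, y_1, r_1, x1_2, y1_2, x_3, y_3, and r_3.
x_1 = 192; y_1 = 200; r_1 = 60; x1_2 = 160; y1_2 = 140; x_3 = 324; y_3 = 144; r_3 = 52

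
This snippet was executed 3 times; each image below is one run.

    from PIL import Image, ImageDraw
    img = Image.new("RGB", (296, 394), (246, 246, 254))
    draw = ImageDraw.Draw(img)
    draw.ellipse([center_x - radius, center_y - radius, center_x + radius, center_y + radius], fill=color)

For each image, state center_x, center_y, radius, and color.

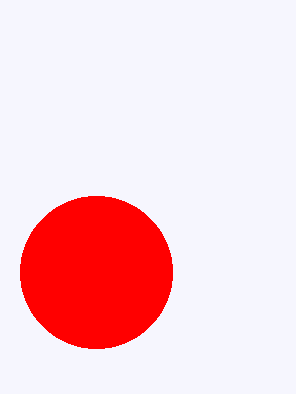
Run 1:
center_x = 96, center_y = 272, radius = 76, color = 'red'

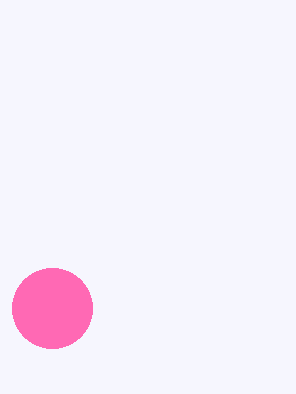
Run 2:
center_x = 52; center_y = 308; radius = 40; color = 'hotpink'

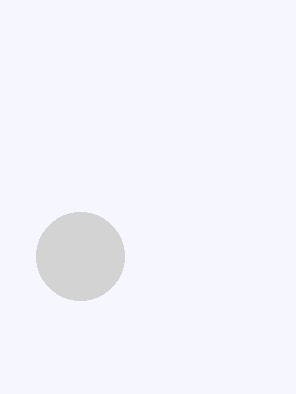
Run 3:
center_x = 80; center_y = 256; radius = 44; color = 'lightgray'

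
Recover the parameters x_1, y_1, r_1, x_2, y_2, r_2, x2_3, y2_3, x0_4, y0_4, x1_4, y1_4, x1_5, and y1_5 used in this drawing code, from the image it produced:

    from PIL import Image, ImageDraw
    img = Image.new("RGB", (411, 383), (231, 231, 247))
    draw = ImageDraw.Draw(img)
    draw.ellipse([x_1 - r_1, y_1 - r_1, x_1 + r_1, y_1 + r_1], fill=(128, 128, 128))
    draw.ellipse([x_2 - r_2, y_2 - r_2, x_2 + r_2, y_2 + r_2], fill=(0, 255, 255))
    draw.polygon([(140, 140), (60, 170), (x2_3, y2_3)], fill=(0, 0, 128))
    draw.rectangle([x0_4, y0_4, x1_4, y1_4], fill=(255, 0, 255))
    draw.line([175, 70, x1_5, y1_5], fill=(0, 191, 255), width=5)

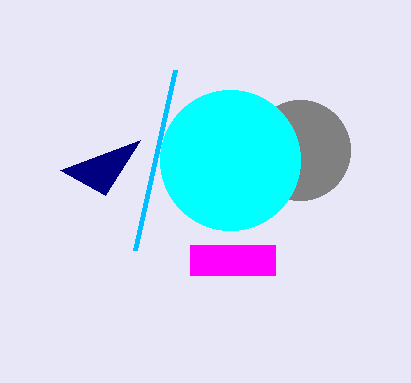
x_1 = 300, y_1 = 150, r_1 = 50, x_2 = 230, y_2 = 160, r_2 = 70, x2_3 = 105, y2_3 = 195, x0_4 = 190, y0_4 = 245, x1_4 = 275, y1_4 = 275, x1_5 = 135, y1_5 = 250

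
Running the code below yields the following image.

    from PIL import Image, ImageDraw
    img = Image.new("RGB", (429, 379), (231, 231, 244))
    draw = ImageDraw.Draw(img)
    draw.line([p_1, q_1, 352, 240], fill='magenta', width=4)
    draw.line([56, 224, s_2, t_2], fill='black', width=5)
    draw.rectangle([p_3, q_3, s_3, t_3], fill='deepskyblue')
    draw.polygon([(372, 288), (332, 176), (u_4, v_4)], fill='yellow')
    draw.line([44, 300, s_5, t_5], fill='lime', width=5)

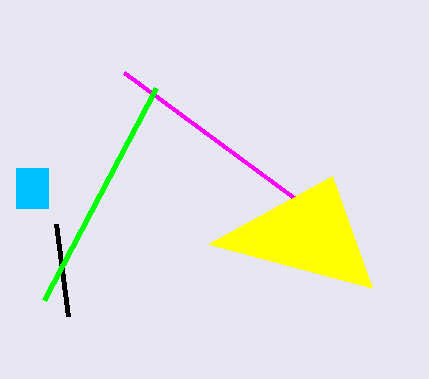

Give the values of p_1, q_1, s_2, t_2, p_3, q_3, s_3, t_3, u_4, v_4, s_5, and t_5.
p_1 = 124; q_1 = 72; s_2 = 68; t_2 = 316; p_3 = 16; q_3 = 168; s_3 = 48; t_3 = 208; u_4 = 208; v_4 = 244; s_5 = 156; t_5 = 88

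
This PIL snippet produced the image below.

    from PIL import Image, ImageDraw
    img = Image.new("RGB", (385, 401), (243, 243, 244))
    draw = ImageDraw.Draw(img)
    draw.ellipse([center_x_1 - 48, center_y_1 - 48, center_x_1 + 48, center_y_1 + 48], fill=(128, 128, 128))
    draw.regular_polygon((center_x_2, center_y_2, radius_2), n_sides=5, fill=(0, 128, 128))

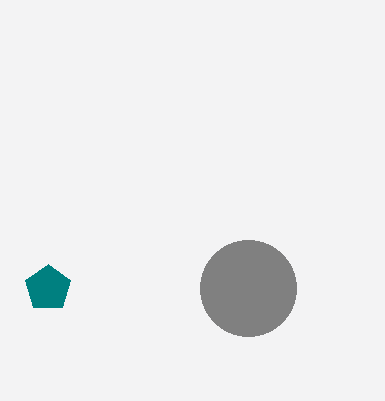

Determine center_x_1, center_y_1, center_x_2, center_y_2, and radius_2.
center_x_1 = 248; center_y_1 = 288; center_x_2 = 48; center_y_2 = 288; radius_2 = 24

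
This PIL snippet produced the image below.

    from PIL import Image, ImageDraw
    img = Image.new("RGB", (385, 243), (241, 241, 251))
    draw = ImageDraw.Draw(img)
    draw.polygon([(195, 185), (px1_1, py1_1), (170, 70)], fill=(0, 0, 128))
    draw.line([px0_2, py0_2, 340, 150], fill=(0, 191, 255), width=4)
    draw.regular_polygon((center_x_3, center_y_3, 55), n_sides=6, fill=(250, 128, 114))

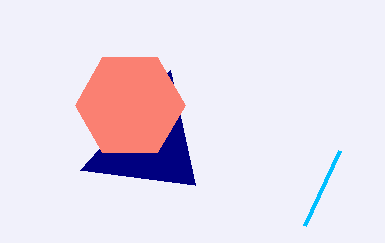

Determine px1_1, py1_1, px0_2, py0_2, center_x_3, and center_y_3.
px1_1 = 80; py1_1 = 170; px0_2 = 305; py0_2 = 225; center_x_3 = 130; center_y_3 = 105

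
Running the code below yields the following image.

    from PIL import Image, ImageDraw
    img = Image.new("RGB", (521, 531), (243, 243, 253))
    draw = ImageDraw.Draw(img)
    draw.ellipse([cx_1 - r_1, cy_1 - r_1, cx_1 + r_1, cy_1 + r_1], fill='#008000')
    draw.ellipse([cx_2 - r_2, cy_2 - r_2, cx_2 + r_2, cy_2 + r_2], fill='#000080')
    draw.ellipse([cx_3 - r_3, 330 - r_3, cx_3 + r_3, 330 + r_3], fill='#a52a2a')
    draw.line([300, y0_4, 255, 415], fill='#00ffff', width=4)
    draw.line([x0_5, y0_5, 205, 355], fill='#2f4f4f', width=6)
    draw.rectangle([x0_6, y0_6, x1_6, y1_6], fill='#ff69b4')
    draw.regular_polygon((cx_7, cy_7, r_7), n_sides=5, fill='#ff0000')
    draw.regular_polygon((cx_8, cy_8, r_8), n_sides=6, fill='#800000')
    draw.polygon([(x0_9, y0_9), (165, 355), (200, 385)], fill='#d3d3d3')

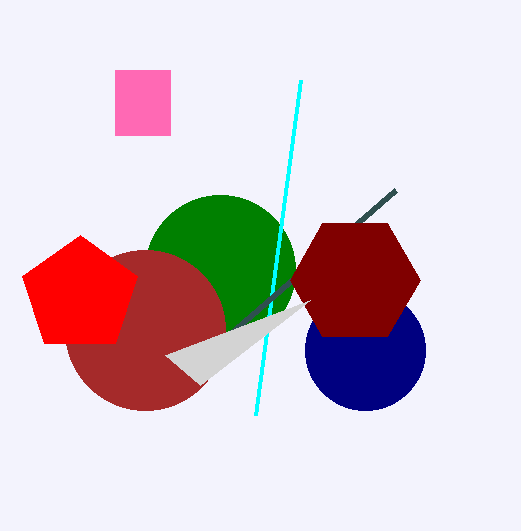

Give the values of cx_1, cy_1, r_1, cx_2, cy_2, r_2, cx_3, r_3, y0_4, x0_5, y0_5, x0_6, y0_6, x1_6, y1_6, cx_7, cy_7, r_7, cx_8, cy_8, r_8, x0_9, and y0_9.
cx_1 = 220, cy_1 = 270, r_1 = 75, cx_2 = 365, cy_2 = 350, r_2 = 60, cx_3 = 145, r_3 = 80, y0_4 = 80, x0_5 = 395, y0_5 = 190, x0_6 = 115, y0_6 = 70, x1_6 = 170, y1_6 = 135, cx_7 = 80, cy_7 = 295, r_7 = 60, cx_8 = 355, cy_8 = 280, r_8 = 65, x0_9 = 310, y0_9 = 300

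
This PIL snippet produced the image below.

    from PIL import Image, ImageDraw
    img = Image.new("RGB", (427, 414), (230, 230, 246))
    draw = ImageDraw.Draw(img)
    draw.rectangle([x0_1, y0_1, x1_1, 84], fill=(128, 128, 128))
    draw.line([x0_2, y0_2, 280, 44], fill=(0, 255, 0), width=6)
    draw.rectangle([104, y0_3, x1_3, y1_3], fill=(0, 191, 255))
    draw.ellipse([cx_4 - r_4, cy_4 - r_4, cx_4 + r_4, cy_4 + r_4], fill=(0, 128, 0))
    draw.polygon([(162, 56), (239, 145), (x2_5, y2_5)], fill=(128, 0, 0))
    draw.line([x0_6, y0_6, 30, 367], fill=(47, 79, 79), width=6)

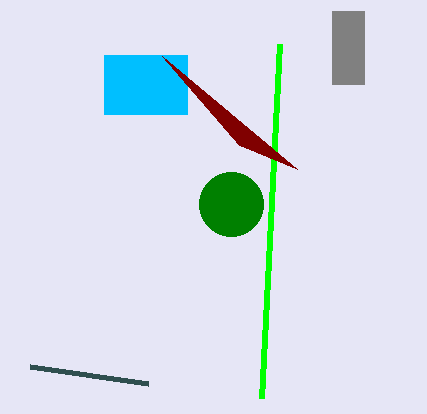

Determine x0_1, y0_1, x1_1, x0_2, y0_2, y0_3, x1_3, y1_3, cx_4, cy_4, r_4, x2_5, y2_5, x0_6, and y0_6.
x0_1 = 332
y0_1 = 11
x1_1 = 364
x0_2 = 262
y0_2 = 398
y0_3 = 55
x1_3 = 187
y1_3 = 114
cx_4 = 231
cy_4 = 204
r_4 = 32
x2_5 = 297
y2_5 = 169
x0_6 = 148
y0_6 = 384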